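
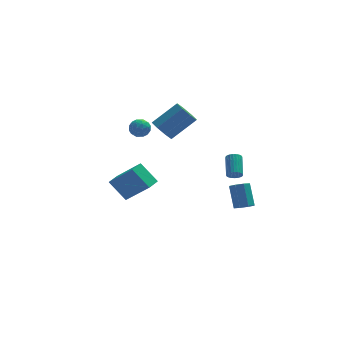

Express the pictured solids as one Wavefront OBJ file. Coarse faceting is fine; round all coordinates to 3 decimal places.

v -2.015 3.921 -0.131
v -1.313 4.021 -0.227
v -1.967 2.959 -0.773
v -1.265 3.059 -0.869
v -1.516 2.881 -0.223
v -1.546 3.476 0.173
v -1.734 3.504 -1.173
v -1.764 4.099 -0.777
v -1.14 3.763 -0.871
v -1.005 3.378 -0.284
v -2.275 3.602 -0.716
v -2.14 3.217 -0.129
v -1.668 4.055 -0.123
v -1.612 2.925 -0.877
v -1.759 2.82 -0.498
v -1.347 2.879 -0.554
v -1.805 3.735 0.113
v -1.393 3.793 0.056
v -1.511 3.124 0.058
v -1.887 3.187 -1.056
v -1.475 3.245 -1.113
v -1.933 4.101 -0.446
v -1.521 4.16 -0.502
v -1.769 3.856 -1.058
v -1.154 3.962 -0.558
v -1.126 3.397 -0.935
v -1.402 3.659 -1.114
v -1.419 4.008 -0.881
v -1.075 3.736 -0.213
v -1.046 3.171 -0.59
v -1.194 3.066 -0.211
v -1.211 3.416 0.023
v -0.973 3.585 -0.592
v -2.234 3.809 -0.41
v -2.205 3.244 -0.787
v -2.069 3.564 -1.023
v -2.086 3.914 -0.789
v -2.154 3.583 -0.065
v -2.126 3.018 -0.442
v -1.861 2.972 -0.119
v -1.878 3.321 0.114
v -2.307 3.395 -0.408
v -0.276 3.66 -0.939
v 0.32 3.557 -1.632
v 1.892 3.918 -0.335
v 1.296 4.02 0.359
v 0.105 4.224 -1.557
v 1.677 4.585 -0.26
v -0.333 4.56 -1.12
v 1.239 4.921 0.177
v -0.738 4.368 -0.576
v 0.835 4.729 0.721
v -0.872 3.762 -0.245
v 0.7 4.123 1.052
v -0.657 3.095 -0.32
v 0.915 3.456 0.977
v -0.219 2.759 -0.757
v 1.353 3.12 0.54
v 0.185 2.951 -1.301
v 1.758 3.312 -0.004
v -2.262 -4.896 -0.385
v -3.126 -4.208 0.745
v -3.485 -3.999 -1.866
v -4.348 -3.31 -0.737
v -1.692 -4.15 -0.403
v -2.555 -3.461 0.726
v -2.914 -3.252 -1.885
v -3.778 -2.564 -0.755
v 3.527 0.162 -3.091
v 3.784 0.361 -3.471
v 3.969 1.616 -2.69
v 3.713 1.418 -2.309
v 3.602 0.416 -3.515
v 3.787 1.671 -2.734
v 3.409 0.432 -3.495
v 3.594 1.687 -2.714
v 3.233 0.406 -3.413
v 3.419 1.662 -2.632
v 3.103 0.344 -3.282
v 3.288 1.599 -2.501
v 3.037 0.254 -3.122
v 3.222 1.509 -2.341
v 3.046 0.15 -2.957
v 3.231 1.406 -2.176
v 3.128 0.048 -2.813
v 3.313 1.303 -2.031
v 3.271 -0.036 -2.71
v 3.456 1.219 -1.929
v 3.453 -0.091 -2.666
v 3.638 1.164 -1.885
v 3.646 -0.107 -2.686
v 3.831 1.148 -1.905
v 3.821 -0.082 -2.768
v 4.007 1.174 -1.987
v 3.952 -0.019 -2.899
v 4.137 1.236 -2.118
v 4.018 0.071 -3.059
v 4.203 1.326 -2.278
v 4.009 0.174 -3.224
v 4.194 1.43 -2.443
v 3.927 0.277 -3.369
v 4.112 1.532 -2.587
v 3.719 -1.91 -4.532
v 4.281 -2.157 -4.289
v 4.183 -1.156 -3.045
v 3.621 -0.91 -3.288
v 4.36 -1.766 -4.598
v 4.261 -0.765 -3.354
v 4.063 -1.459 -4.868
v 3.965 -0.458 -3.624
v 3.565 -1.416 -4.942
v 3.467 -0.415 -3.697
v 3.157 -1.664 -4.775
v 3.059 -0.663 -3.531
v 3.079 -2.055 -4.466
v 2.98 -1.054 -3.222
v 3.375 -2.362 -4.196
v 3.277 -1.361 -2.952
v 3.873 -2.405 -4.123
v 3.775 -1.404 -2.878
f 1 38 17
f 38 12 41
f 17 41 6
f 38 41 17
f 1 17 13
f 17 6 18
f 13 18 2
f 17 18 13
f 1 13 22
f 13 2 23
f 22 23 8
f 13 23 22
f 1 22 34
f 22 8 37
f 34 37 11
f 22 37 34
f 1 34 38
f 34 11 42
f 38 42 12
f 34 42 38
f 2 18 29
f 18 6 32
f 29 32 10
f 18 32 29
f 6 41 19
f 41 12 40
f 19 40 5
f 41 40 19
f 12 42 39
f 42 11 35
f 39 35 3
f 42 35 39
f 11 37 36
f 37 8 24
f 36 24 7
f 37 24 36
f 8 23 28
f 23 2 25
f 28 25 9
f 23 25 28
f 4 30 16
f 30 10 31
f 16 31 5
f 30 31 16
f 4 16 14
f 16 5 15
f 14 15 3
f 16 15 14
f 4 14 21
f 14 3 20
f 21 20 7
f 14 20 21
f 4 21 26
f 21 7 27
f 26 27 9
f 21 27 26
f 4 26 30
f 26 9 33
f 30 33 10
f 26 33 30
f 5 31 19
f 31 10 32
f 19 32 6
f 31 32 19
f 3 15 39
f 15 5 40
f 39 40 12
f 15 40 39
f 7 20 36
f 20 3 35
f 36 35 11
f 20 35 36
f 9 27 28
f 27 7 24
f 28 24 8
f 27 24 28
f 10 33 29
f 33 9 25
f 29 25 2
f 33 25 29
f 44 43 47
f 44 47 45
f 45 47 48
f 45 48 46
f 47 43 49
f 47 49 48
f 48 49 50
f 48 50 46
f 49 43 51
f 49 51 50
f 50 51 52
f 50 52 46
f 51 43 53
f 51 53 52
f 52 53 54
f 52 54 46
f 53 43 55
f 53 55 54
f 54 55 56
f 54 56 46
f 55 43 57
f 55 57 56
f 56 57 58
f 56 58 46
f 57 43 59
f 57 59 58
f 58 59 60
f 58 60 46
f 59 43 44
f 59 44 60
f 60 44 45
f 60 45 46
f 62 64 61
f 65 62 61
f 61 64 63
f 63 65 61
f 62 68 64
f 66 62 65
f 66 68 62
f 64 68 63
f 67 65 63
f 63 68 67
f 67 66 65
f 68 66 67
f 70 69 73
f 70 73 71
f 71 73 74
f 71 74 72
f 73 69 75
f 73 75 74
f 74 75 76
f 74 76 72
f 75 69 77
f 75 77 76
f 76 77 78
f 76 78 72
f 77 69 79
f 77 79 78
f 78 79 80
f 78 80 72
f 79 69 81
f 79 81 80
f 80 81 82
f 80 82 72
f 81 69 83
f 81 83 82
f 82 83 84
f 82 84 72
f 83 69 85
f 83 85 84
f 84 85 86
f 84 86 72
f 85 69 87
f 85 87 86
f 86 87 88
f 86 88 72
f 87 69 89
f 87 89 88
f 88 89 90
f 88 90 72
f 89 69 91
f 89 91 90
f 90 91 92
f 90 92 72
f 91 69 93
f 91 93 92
f 92 93 94
f 92 94 72
f 93 69 95
f 93 95 94
f 94 95 96
f 94 96 72
f 95 69 97
f 95 97 96
f 96 97 98
f 96 98 72
f 97 69 99
f 97 99 98
f 98 99 100
f 98 100 72
f 99 69 101
f 99 101 100
f 100 101 102
f 100 102 72
f 101 69 70
f 101 70 102
f 102 70 71
f 102 71 72
f 104 103 107
f 104 107 105
f 105 107 108
f 105 108 106
f 107 103 109
f 107 109 108
f 108 109 110
f 108 110 106
f 109 103 111
f 109 111 110
f 110 111 112
f 110 112 106
f 111 103 113
f 111 113 112
f 112 113 114
f 112 114 106
f 113 103 115
f 113 115 114
f 114 115 116
f 114 116 106
f 115 103 117
f 115 117 116
f 116 117 118
f 116 118 106
f 117 103 119
f 117 119 118
f 118 119 120
f 118 120 106
f 119 103 104
f 119 104 120
f 120 104 105
f 120 105 106



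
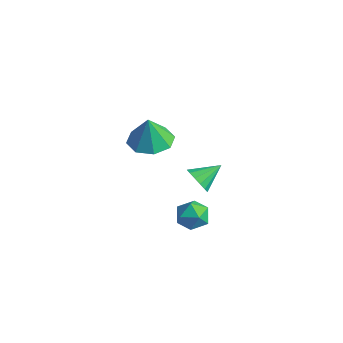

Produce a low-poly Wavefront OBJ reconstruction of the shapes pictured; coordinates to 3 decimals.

v 2.962 -1.929 3.252
v 3.182 -2.277 3.793
v 3.238 -0.891 3.808
v 3.465 -2.242 3.586
v 3.613 -2.123 3.29
v 3.586 -1.952 2.983
v 3.392 -1.775 2.749
v 3.083 -1.639 2.649
v 2.741 -1.581 2.711
v 2.459 -1.617 2.918
v 2.311 -1.736 3.215
v 2.338 -1.907 3.521
v 2.531 -2.084 3.756
v 2.841 -2.22 3.855
v -2.293 0.23 1.173
v -1.263 0.434 1.189
v -2.287 0.09 2.607
v -1.709 1.099 1.256
v -2.497 1.255 1.275
v -3.166 0.811 1.234
v -3.323 0.027 1.158
v -2.877 -0.638 1.09
v -2.089 -0.794 1.072
v -1.42 -0.35 1.113
v 2.161 -0.566 0.106
v 2.488 -0.86 -0.561
v 1.152 -1.36 -0.039
v 1.479 -1.654 -0.706
v 1.813 -1.807 0.004
v 2.437 -1.316 0.093
v 1.203 -0.904 -0.693
v 1.827 -0.413 -0.604
v 1.896 -1.069 -1.055
v 2.273 -1.627 -0.624
v 1.367 -0.593 0.024
v 1.744 -1.151 0.455
f 2 1 4
f 2 4 3
f 4 1 5
f 4 5 3
f 5 1 6
f 5 6 3
f 6 1 7
f 6 7 3
f 7 1 8
f 7 8 3
f 8 1 9
f 8 9 3
f 9 1 10
f 9 10 3
f 10 1 11
f 10 11 3
f 11 1 12
f 11 12 3
f 12 1 13
f 12 13 3
f 13 1 14
f 13 14 3
f 14 1 2
f 14 2 3
f 16 15 18
f 16 18 17
f 18 15 19
f 18 19 17
f 19 15 20
f 19 20 17
f 20 15 21
f 20 21 17
f 21 15 22
f 21 22 17
f 22 15 23
f 22 23 17
f 23 15 24
f 23 24 17
f 24 15 16
f 24 16 17
f 25 36 30
f 25 30 26
f 25 26 32
f 25 32 35
f 25 35 36
f 26 30 34
f 30 36 29
f 36 35 27
f 35 32 31
f 32 26 33
f 28 34 29
f 28 29 27
f 28 27 31
f 28 31 33
f 28 33 34
f 29 34 30
f 27 29 36
f 31 27 35
f 33 31 32
f 34 33 26



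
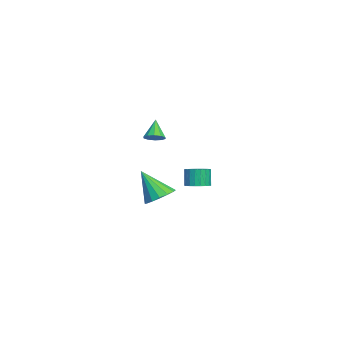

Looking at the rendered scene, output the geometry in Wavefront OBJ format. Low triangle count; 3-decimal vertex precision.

v 4.077 0.46 1.986
v 4.621 0.069 2.153
v 4.286 0.05 3.2
v 3.743 0.44 3.034
v 4.724 0.334 2.191
v 4.389 0.315 3.238
v 4.716 0.621 2.193
v 4.381 0.602 3.241
v 4.597 0.88 2.16
v 4.262 0.86 3.207
v 4.388 1.066 2.096
v 4.053 1.047 3.144
v 4.125 1.147 2.014
v 3.79 1.128 3.062
v 3.855 1.11 1.927
v 3.52 1.091 2.974
v 3.622 0.96 1.85
v 3.287 0.941 2.897
v 3.469 0.723 1.796
v 3.134 0.704 2.844
v 3.421 0.441 1.776
v 3.086 0.422 2.823
v 3.486 0.162 1.792
v 3.151 0.143 2.839
v 3.653 -0.065 1.841
v 3.319 -0.084 2.889
v 3.894 -0.202 1.916
v 3.559 -0.221 2.963
v 4.167 -0.224 2.002
v 3.832 -0.244 3.05
v 4.424 -0.129 2.086
v 4.089 -0.148 3.134
v -3.509 -2.125 2.811
v -3.077 -1.751 3.098
v -4.291 -2.095 3.949
v -3.337 -1.517 2.913
v -3.663 -1.516 2.689
v -3.93 -1.748 2.512
v -4.037 -2.123 2.449
v -3.942 -2.5 2.524
v -3.681 -2.733 2.71
v -3.355 -2.734 2.934
v -3.088 -2.503 3.111
v -2.982 -2.127 3.174
v 2.157 -1.559 0.417
v 2.862 -1.13 0.867
v 1.703 -2.601 2.123
v 2.475 -0.844 0.938
v 2.003 -0.75 0.869
v 1.572 -0.873 0.68
v 1.298 -1.179 0.419
v 1.254 -1.588 0.159
v 1.452 -1.989 -0.033
v 1.84 -2.275 -0.104
v 2.312 -2.369 -0.036
v 2.743 -2.246 0.154
v 3.017 -1.939 0.414
v 3.061 -1.531 0.675
f 2 1 5
f 2 5 3
f 3 5 6
f 3 6 4
f 5 1 7
f 5 7 6
f 6 7 8
f 6 8 4
f 7 1 9
f 7 9 8
f 8 9 10
f 8 10 4
f 9 1 11
f 9 11 10
f 10 11 12
f 10 12 4
f 11 1 13
f 11 13 12
f 12 13 14
f 12 14 4
f 13 1 15
f 13 15 14
f 14 15 16
f 14 16 4
f 15 1 17
f 15 17 16
f 16 17 18
f 16 18 4
f 17 1 19
f 17 19 18
f 18 19 20
f 18 20 4
f 19 1 21
f 19 21 20
f 20 21 22
f 20 22 4
f 21 1 23
f 21 23 22
f 22 23 24
f 22 24 4
f 23 1 25
f 23 25 24
f 24 25 26
f 24 26 4
f 25 1 27
f 25 27 26
f 26 27 28
f 26 28 4
f 27 1 29
f 27 29 28
f 28 29 30
f 28 30 4
f 29 1 31
f 29 31 30
f 30 31 32
f 30 32 4
f 31 1 2
f 31 2 32
f 32 2 3
f 32 3 4
f 34 33 36
f 34 36 35
f 36 33 37
f 36 37 35
f 37 33 38
f 37 38 35
f 38 33 39
f 38 39 35
f 39 33 40
f 39 40 35
f 40 33 41
f 40 41 35
f 41 33 42
f 41 42 35
f 42 33 43
f 42 43 35
f 43 33 44
f 43 44 35
f 44 33 34
f 44 34 35
f 46 45 48
f 46 48 47
f 48 45 49
f 48 49 47
f 49 45 50
f 49 50 47
f 50 45 51
f 50 51 47
f 51 45 52
f 51 52 47
f 52 45 53
f 52 53 47
f 53 45 54
f 53 54 47
f 54 45 55
f 54 55 47
f 55 45 56
f 55 56 47
f 56 45 57
f 56 57 47
f 57 45 58
f 57 58 47
f 58 45 46
f 58 46 47



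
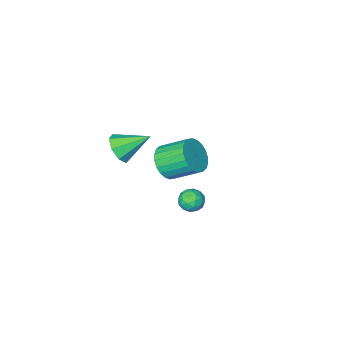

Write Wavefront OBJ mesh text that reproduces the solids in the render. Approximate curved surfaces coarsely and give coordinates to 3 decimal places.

v 1.164 3.788 0.547
v 1.641 4.211 0.411
v 1.719 3.429 1.369
v 2.196 3.852 1.233
v 1.622 4.067 1.456
v 1.279 4.29 0.948
v 2.081 3.35 0.832
v 1.738 3.573 0.324
v 2.207 3.941 0.587
v 1.924 4.384 0.972
v 1.436 3.256 0.808
v 1.153 3.699 1.193
v 1.354 4.031 0.407
v 2.006 3.609 1.373
v 1.669 3.735 1.504
v 1.949 3.984 1.424
v 1.141 4.077 0.722
v 1.422 4.326 0.642
v 1.411 4.242 1.256
v 1.938 3.314 1.138
v 2.219 3.563 1.058
v 1.411 3.656 0.356
v 1.691 3.905 0.276
v 1.949 3.398 0.524
v 1.967 4.121 0.43
v 2.293 3.91 0.913
v 2.225 3.615 0.678
v 2.024 3.746 0.379
v 1.801 4.382 0.657
v 2.127 4.17 1.14
v 1.79 4.297 1.271
v 1.588 4.428 0.972
v 2.133 4.222 0.76
v 1.233 3.47 0.64
v 1.559 3.258 1.123
v 1.772 3.212 0.808
v 1.57 3.343 0.509
v 1.067 3.73 0.867
v 1.393 3.519 1.35
v 1.336 3.894 1.401
v 1.135 4.025 1.102
v 1.227 3.418 1.02
v 0.327 -0.451 -0.173
v 0.664 -0.862 0.651
v -0.23 0.22 1.556
v -0.567 0.631 0.733
v 0.927 -0.592 0.589
v 0.034 0.49 1.494
v 1.1 -0.301 0.411
v 0.206 0.781 1.316
v 1.154 -0.032 0.144
v 0.261 1.05 1.049
v 1.083 0.172 -0.171
v 0.189 1.254 0.734
v 0.897 0.282 -0.486
v 0.003 1.364 0.419
v 0.623 0.28 -0.754
v -0.27 1.362 0.151
v 0.305 0.167 -0.933
v -0.589 1.249 -0.028
v -0.01 -0.04 -0.996
v -0.904 1.042 -0.091
v -0.274 -0.31 -0.934
v -1.167 0.772 -0.029
v -0.446 -0.601 -0.756
v -1.34 0.481 0.149
v -0.501 -0.87 -0.489
v -1.394 0.212 0.416
v -0.429 -1.074 -0.174
v -1.323 0.008 0.731
v -0.243 -1.184 0.141
v -1.137 -0.102 1.046
v 0.03 -1.182 0.409
v -0.863 -0.1 1.314
v 0.349 -1.069 0.588
v -0.545 0.013 1.493
v 1.656 -2.572 -0.085
v 2.075 -2.808 0.664
v 0.424 -1.748 0.865
v 2.29 -2.208 0.424
v 2.134 -1.821 -0.115
v 1.698 -1.874 -0.635
v 1.238 -2.335 -0.833
v 1.022 -2.935 -0.593
v 1.179 -3.322 -0.054
v 1.615 -3.269 0.466
f 1 38 17
f 38 12 41
f 17 41 6
f 38 41 17
f 1 17 13
f 17 6 18
f 13 18 2
f 17 18 13
f 1 13 22
f 13 2 23
f 22 23 8
f 13 23 22
f 1 22 34
f 22 8 37
f 34 37 11
f 22 37 34
f 1 34 38
f 34 11 42
f 38 42 12
f 34 42 38
f 2 18 29
f 18 6 32
f 29 32 10
f 18 32 29
f 6 41 19
f 41 12 40
f 19 40 5
f 41 40 19
f 12 42 39
f 42 11 35
f 39 35 3
f 42 35 39
f 11 37 36
f 37 8 24
f 36 24 7
f 37 24 36
f 8 23 28
f 23 2 25
f 28 25 9
f 23 25 28
f 4 30 16
f 30 10 31
f 16 31 5
f 30 31 16
f 4 16 14
f 16 5 15
f 14 15 3
f 16 15 14
f 4 14 21
f 14 3 20
f 21 20 7
f 14 20 21
f 4 21 26
f 21 7 27
f 26 27 9
f 21 27 26
f 4 26 30
f 26 9 33
f 30 33 10
f 26 33 30
f 5 31 19
f 31 10 32
f 19 32 6
f 31 32 19
f 3 15 39
f 15 5 40
f 39 40 12
f 15 40 39
f 7 20 36
f 20 3 35
f 36 35 11
f 20 35 36
f 9 27 28
f 27 7 24
f 28 24 8
f 27 24 28
f 10 33 29
f 33 9 25
f 29 25 2
f 33 25 29
f 44 43 47
f 44 47 45
f 45 47 48
f 45 48 46
f 47 43 49
f 47 49 48
f 48 49 50
f 48 50 46
f 49 43 51
f 49 51 50
f 50 51 52
f 50 52 46
f 51 43 53
f 51 53 52
f 52 53 54
f 52 54 46
f 53 43 55
f 53 55 54
f 54 55 56
f 54 56 46
f 55 43 57
f 55 57 56
f 56 57 58
f 56 58 46
f 57 43 59
f 57 59 58
f 58 59 60
f 58 60 46
f 59 43 61
f 59 61 60
f 60 61 62
f 60 62 46
f 61 43 63
f 61 63 62
f 62 63 64
f 62 64 46
f 63 43 65
f 63 65 64
f 64 65 66
f 64 66 46
f 65 43 67
f 65 67 66
f 66 67 68
f 66 68 46
f 67 43 69
f 67 69 68
f 68 69 70
f 68 70 46
f 69 43 71
f 69 71 70
f 70 71 72
f 70 72 46
f 71 43 73
f 71 73 72
f 72 73 74
f 72 74 46
f 73 43 75
f 73 75 74
f 74 75 76
f 74 76 46
f 75 43 44
f 75 44 76
f 76 44 45
f 76 45 46
f 78 77 80
f 78 80 79
f 80 77 81
f 80 81 79
f 81 77 82
f 81 82 79
f 82 77 83
f 82 83 79
f 83 77 84
f 83 84 79
f 84 77 85
f 84 85 79
f 85 77 86
f 85 86 79
f 86 77 78
f 86 78 79



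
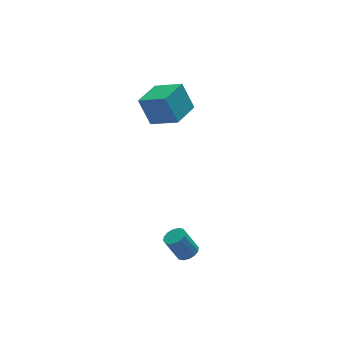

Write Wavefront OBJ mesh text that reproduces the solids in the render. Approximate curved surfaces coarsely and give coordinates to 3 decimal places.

v 2.478 -3.173 -4.522
v 2.94 -2.632 -4.416
v 2.245 -2.325 -2.952
v 1.782 -2.867 -3.058
v 2.648 -2.477 -4.587
v 1.952 -2.17 -3.123
v 2.31 -2.508 -4.741
v 1.614 -2.202 -3.277
v 2.017 -2.718 -4.836
v 1.321 -2.411 -3.372
v 1.847 -3.05 -4.847
v 1.152 -2.743 -3.383
v 1.847 -3.415 -4.771
v 1.151 -3.108 -3.307
v 2.015 -3.715 -4.628
v 1.32 -3.408 -3.164
v 2.308 -3.87 -4.457
v 1.612 -3.563 -2.993
v 2.646 -3.838 -4.303
v 1.95 -3.532 -2.839
v 2.939 -3.629 -4.208
v 2.243 -3.322 -2.744
v 3.108 -3.297 -4.197
v 2.413 -2.99 -2.733
v 3.109 -2.932 -4.273
v 2.413 -2.625 -2.809
v 3.688 1.516 3.114
v 3.188 2.204 4.869
v 2.498 2.881 2.24
v 1.999 3.569 3.995
v 5.201 2.791 3.045
v 4.702 3.479 4.8
v 4.012 4.156 2.171
v 3.512 4.844 3.926
f 2 1 5
f 2 5 3
f 3 5 6
f 3 6 4
f 5 1 7
f 5 7 6
f 6 7 8
f 6 8 4
f 7 1 9
f 7 9 8
f 8 9 10
f 8 10 4
f 9 1 11
f 9 11 10
f 10 11 12
f 10 12 4
f 11 1 13
f 11 13 12
f 12 13 14
f 12 14 4
f 13 1 15
f 13 15 14
f 14 15 16
f 14 16 4
f 15 1 17
f 15 17 16
f 16 17 18
f 16 18 4
f 17 1 19
f 17 19 18
f 18 19 20
f 18 20 4
f 19 1 21
f 19 21 20
f 20 21 22
f 20 22 4
f 21 1 23
f 21 23 22
f 22 23 24
f 22 24 4
f 23 1 25
f 23 25 24
f 24 25 26
f 24 26 4
f 25 1 2
f 25 2 26
f 26 2 3
f 26 3 4
f 28 30 27
f 31 28 27
f 27 30 29
f 29 31 27
f 28 34 30
f 32 28 31
f 32 34 28
f 30 34 29
f 33 31 29
f 29 34 33
f 33 32 31
f 34 32 33



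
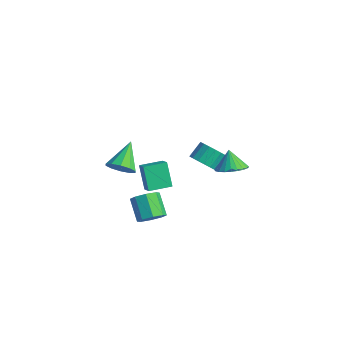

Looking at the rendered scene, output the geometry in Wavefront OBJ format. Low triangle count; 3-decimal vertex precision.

v 1.741 2.777 -1.449
v 2.584 3.348 -1.12
v 1.099 3.003 -0.191
v 2.348 3.645 -1.294
v 2.019 3.81 -1.492
v 1.648 3.817 -1.683
v 1.291 3.667 -1.838
v 1.002 3.381 -1.934
v 0.826 3.003 -1.956
v 0.79 2.59 -1.901
v 0.898 2.207 -1.777
v 1.134 1.91 -1.603
v 1.463 1.745 -1.406
v 1.834 1.737 -1.215
v 2.191 1.888 -1.06
v 2.48 2.174 -0.964
v 2.656 2.552 -0.942
v 2.693 2.965 -0.997
v -3.377 -0.656 -2.992
v -2.564 -0.881 -2.475
v -2.967 0.849 -2.982
v -2.153 0.624 -2.465
v -2.427 -0.904 -4.595
v -1.613 -1.129 -4.078
v -2.016 0.601 -4.585
v -1.203 0.376 -4.068
v 2.906 -3.966 -2.077
v 3.439 -4.241 -1.392
v 2.208 -3.908 -0.299
v 1.674 -3.634 -0.983
v 3.505 -3.56 -1.525
v 2.273 -3.228 -0.432
v 3.22 -3.117 -1.981
v 1.988 -2.785 -0.888
v 2.75 -3.172 -2.493
v 1.519 -2.84 -1.4
v 2.372 -3.692 -2.761
v 1.141 -3.359 -1.668
v 2.307 -4.372 -2.628
v 1.075 -4.04 -1.535
v 2.592 -4.815 -2.172
v 1.36 -4.483 -1.079
v 3.061 -4.76 -1.66
v 1.83 -4.428 -0.567
v 0.651 -4.652 1.37
v 1.161 -4.973 2.13
v -0.291 -3.268 2.59
v 1.473 -4.532 1.87
v 1.471 -4.136 1.419
v 1.155 -3.938 0.95
v 0.647 -4.011 0.641
v 0.14 -4.33 0.611
v -0.172 -4.771 0.871
v -0.17 -5.167 1.321
v 0.146 -5.365 1.79
v 0.654 -5.292 2.099
v -2.067 3.29 -3.757
v -1.718 2.723 -3.037
v -1.884 3.703 -2.184
v -2.233 4.27 -2.903
v -1.336 2.936 -3.208
v -1.503 3.916 -2.354
v -1.122 3.23 -3.504
v -1.288 4.21 -2.65
v -1.124 3.538 -3.858
v -1.29 4.518 -3.004
v -1.342 3.789 -4.188
v -1.509 4.769 -3.335
v -1.726 3.926 -4.42
v -1.893 4.906 -3.567
v -2.189 3.917 -4.5
v -2.355 4.897 -3.647
v -2.623 3.764 -4.41
v -2.789 4.744 -3.556
v -2.93 3.503 -4.17
v -3.096 4.483 -3.316
v -3.039 3.193 -3.835
v -3.205 4.173 -2.982
v -2.925 2.905 -3.482
v -3.092 3.885 -2.629
v -2.615 2.706 -3.192
v -2.782 3.686 -2.339
v -2.179 2.64 -3.032
v -2.346 3.62 -2.179
f 2 1 4
f 2 4 3
f 4 1 5
f 4 5 3
f 5 1 6
f 5 6 3
f 6 1 7
f 6 7 3
f 7 1 8
f 7 8 3
f 8 1 9
f 8 9 3
f 9 1 10
f 9 10 3
f 10 1 11
f 10 11 3
f 11 1 12
f 11 12 3
f 12 1 13
f 12 13 3
f 13 1 14
f 13 14 3
f 14 1 15
f 14 15 3
f 15 1 16
f 15 16 3
f 16 1 17
f 16 17 3
f 17 1 18
f 17 18 3
f 18 1 2
f 18 2 3
f 20 22 19
f 23 20 19
f 19 22 21
f 21 23 19
f 20 26 22
f 24 20 23
f 24 26 20
f 22 26 21
f 25 23 21
f 21 26 25
f 25 24 23
f 26 24 25
f 28 27 31
f 28 31 29
f 29 31 32
f 29 32 30
f 31 27 33
f 31 33 32
f 32 33 34
f 32 34 30
f 33 27 35
f 33 35 34
f 34 35 36
f 34 36 30
f 35 27 37
f 35 37 36
f 36 37 38
f 36 38 30
f 37 27 39
f 37 39 38
f 38 39 40
f 38 40 30
f 39 27 41
f 39 41 40
f 40 41 42
f 40 42 30
f 41 27 43
f 41 43 42
f 42 43 44
f 42 44 30
f 43 27 28
f 43 28 44
f 44 28 29
f 44 29 30
f 46 45 48
f 46 48 47
f 48 45 49
f 48 49 47
f 49 45 50
f 49 50 47
f 50 45 51
f 50 51 47
f 51 45 52
f 51 52 47
f 52 45 53
f 52 53 47
f 53 45 54
f 53 54 47
f 54 45 55
f 54 55 47
f 55 45 56
f 55 56 47
f 56 45 46
f 56 46 47
f 58 57 61
f 58 61 59
f 59 61 62
f 59 62 60
f 61 57 63
f 61 63 62
f 62 63 64
f 62 64 60
f 63 57 65
f 63 65 64
f 64 65 66
f 64 66 60
f 65 57 67
f 65 67 66
f 66 67 68
f 66 68 60
f 67 57 69
f 67 69 68
f 68 69 70
f 68 70 60
f 69 57 71
f 69 71 70
f 70 71 72
f 70 72 60
f 71 57 73
f 71 73 72
f 72 73 74
f 72 74 60
f 73 57 75
f 73 75 74
f 74 75 76
f 74 76 60
f 75 57 77
f 75 77 76
f 76 77 78
f 76 78 60
f 77 57 79
f 77 79 78
f 78 79 80
f 78 80 60
f 79 57 81
f 79 81 80
f 80 81 82
f 80 82 60
f 81 57 83
f 81 83 82
f 82 83 84
f 82 84 60
f 83 57 58
f 83 58 84
f 84 58 59
f 84 59 60



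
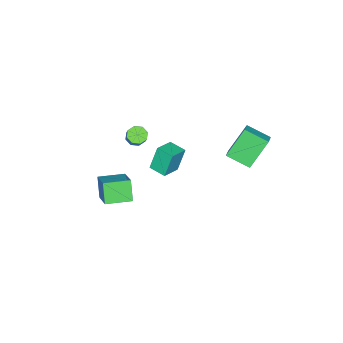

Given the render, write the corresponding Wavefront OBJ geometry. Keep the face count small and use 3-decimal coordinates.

v -1.758 -3.27 -0.524
v -1.276 -3.687 -0.589
v -0.761 -3.226 0.279
v -1.242 -2.81 0.344
v -1.206 -3.277 -0.848
v -0.69 -2.816 0.02
v -1.459 -2.863 -0.917
v -0.943 -2.403 -0.049
v -1.887 -2.688 -0.756
v -1.371 -2.227 0.112
v -2.239 -2.854 -0.459
v -1.724 -2.393 0.409
v -2.31 -3.264 -0.2
v -1.794 -2.803 0.668
v -2.057 -3.677 -0.131
v -1.541 -3.217 0.737
v -1.629 -3.853 -0.292
v -1.113 -3.392 0.576
v -4.07 4.564 1.703
v -3.792 3.12 2.309
v -3.167 4.954 2.218
v -2.889 3.51 2.824
v -2.871 4.07 -0.024
v -2.593 2.626 0.582
v -1.968 4.46 0.491
v -1.69 3.016 1.097
v 0.759 0.293 1.126
v 0.272 0.503 2.647
v 0.854 1.363 1.009
v 0.367 1.572 2.53
v 1.993 0.228 1.53
v 1.506 0.437 3.051
v 2.088 1.297 1.413
v 1.601 1.507 2.934
v 0.1 -4.82 -3.758
v 1.277 -3.583 -2.698
v -1.084 -3.643 -3.817
v 0.094 -2.406 -2.757
v 0.686 -4.294 -5.023
v 1.864 -3.057 -3.963
v -0.497 -3.117 -5.082
v 0.68 -1.88 -4.022
f 2 1 5
f 2 5 3
f 3 5 6
f 3 6 4
f 5 1 7
f 5 7 6
f 6 7 8
f 6 8 4
f 7 1 9
f 7 9 8
f 8 9 10
f 8 10 4
f 9 1 11
f 9 11 10
f 10 11 12
f 10 12 4
f 11 1 13
f 11 13 12
f 12 13 14
f 12 14 4
f 13 1 15
f 13 15 14
f 14 15 16
f 14 16 4
f 15 1 17
f 15 17 16
f 16 17 18
f 16 18 4
f 17 1 2
f 17 2 18
f 18 2 3
f 18 3 4
f 20 22 19
f 23 20 19
f 19 22 21
f 21 23 19
f 20 26 22
f 24 20 23
f 24 26 20
f 22 26 21
f 25 23 21
f 21 26 25
f 25 24 23
f 26 24 25
f 28 30 27
f 31 28 27
f 27 30 29
f 29 31 27
f 28 34 30
f 32 28 31
f 32 34 28
f 30 34 29
f 33 31 29
f 29 34 33
f 33 32 31
f 34 32 33
f 36 38 35
f 39 36 35
f 35 38 37
f 37 39 35
f 36 42 38
f 40 36 39
f 40 42 36
f 38 42 37
f 41 39 37
f 37 42 41
f 41 40 39
f 42 40 41



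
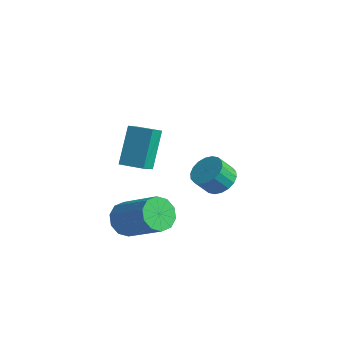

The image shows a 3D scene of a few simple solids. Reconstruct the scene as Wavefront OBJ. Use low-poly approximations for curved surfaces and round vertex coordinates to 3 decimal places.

v -2.933 -3.047 -3.796
v -2.487 -2.838 -4.476
v -0.741 -2.683 -3.284
v -1.187 -2.893 -2.604
v -2.671 -2.401 -4.264
v -0.925 -2.246 -3.072
v -2.954 -2.211 -3.873
v -1.208 -2.056 -2.681
v -3.23 -2.341 -3.453
v -1.484 -2.186 -2.261
v -3.392 -2.74 -3.163
v -1.646 -2.585 -1.971
v -3.379 -3.257 -3.116
v -1.633 -3.102 -1.924
v -3.195 -3.694 -3.328
v -1.449 -3.539 -2.136
v -2.912 -3.884 -3.719
v -1.166 -3.729 -2.527
v -2.636 -3.754 -4.139
v -0.89 -3.599 -2.947
v -2.474 -3.355 -4.429
v -0.728 -3.2 -3.237
v -2.206 -3.551 0.077
v -2.015 -4.224 0.541
v -2.664 -2.622 1.61
v -2.472 -3.295 2.074
v -1.208 -3.205 0.166
v -1.016 -3.878 0.63
v -1.665 -2.276 1.699
v -1.474 -2.949 2.163
v -1.98 1.305 -3.139
v -1.601 1.812 -2.649
v -1.842 1.223 -1.852
v -2.22 0.715 -2.341
v -1.933 1.94 -2.655
v -2.174 1.351 -1.858
v -2.275 1.942 -2.756
v -2.515 1.353 -1.959
v -2.558 1.818 -2.933
v -2.798 1.229 -2.136
v -2.726 1.592 -3.151
v -2.967 1.003 -2.354
v -2.747 1.31 -3.366
v -2.987 0.72 -2.569
v -2.615 1.026 -3.536
v -2.856 0.437 -2.739
v -2.358 0.797 -3.628
v -2.599 0.208 -2.831
v -2.026 0.669 -3.622
v -2.267 0.08 -2.825
v -1.685 0.667 -3.521
v -1.925 0.078 -2.724
v -1.402 0.791 -3.344
v -1.642 0.202 -2.547
v -1.233 1.017 -3.126
v -1.474 0.428 -2.329
v -1.213 1.3 -2.911
v -1.453 0.71 -2.114
v -1.344 1.583 -2.741
v -1.585 0.994 -1.944
f 2 1 5
f 2 5 3
f 3 5 6
f 3 6 4
f 5 1 7
f 5 7 6
f 6 7 8
f 6 8 4
f 7 1 9
f 7 9 8
f 8 9 10
f 8 10 4
f 9 1 11
f 9 11 10
f 10 11 12
f 10 12 4
f 11 1 13
f 11 13 12
f 12 13 14
f 12 14 4
f 13 1 15
f 13 15 14
f 14 15 16
f 14 16 4
f 15 1 17
f 15 17 16
f 16 17 18
f 16 18 4
f 17 1 19
f 17 19 18
f 18 19 20
f 18 20 4
f 19 1 21
f 19 21 20
f 20 21 22
f 20 22 4
f 21 1 2
f 21 2 22
f 22 2 3
f 22 3 4
f 24 26 23
f 27 24 23
f 23 26 25
f 25 27 23
f 24 30 26
f 28 24 27
f 28 30 24
f 26 30 25
f 29 27 25
f 25 30 29
f 29 28 27
f 30 28 29
f 32 31 35
f 32 35 33
f 33 35 36
f 33 36 34
f 35 31 37
f 35 37 36
f 36 37 38
f 36 38 34
f 37 31 39
f 37 39 38
f 38 39 40
f 38 40 34
f 39 31 41
f 39 41 40
f 40 41 42
f 40 42 34
f 41 31 43
f 41 43 42
f 42 43 44
f 42 44 34
f 43 31 45
f 43 45 44
f 44 45 46
f 44 46 34
f 45 31 47
f 45 47 46
f 46 47 48
f 46 48 34
f 47 31 49
f 47 49 48
f 48 49 50
f 48 50 34
f 49 31 51
f 49 51 50
f 50 51 52
f 50 52 34
f 51 31 53
f 51 53 52
f 52 53 54
f 52 54 34
f 53 31 55
f 53 55 54
f 54 55 56
f 54 56 34
f 55 31 57
f 55 57 56
f 56 57 58
f 56 58 34
f 57 31 59
f 57 59 58
f 58 59 60
f 58 60 34
f 59 31 32
f 59 32 60
f 60 32 33
f 60 33 34



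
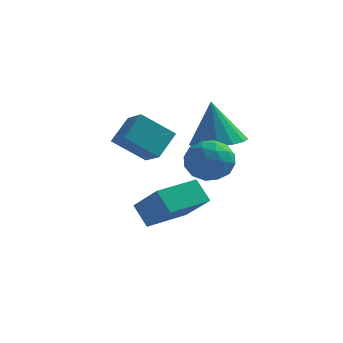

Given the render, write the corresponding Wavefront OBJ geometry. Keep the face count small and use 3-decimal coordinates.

v 0.484 2.395 1.768
v -0.5 1.939 2.637
v 0.773 3.212 2.523
v -0.211 2.756 3.393
v 1.111 1.804 2.167
v 0.127 1.348 3.037
v 1.4 2.621 2.923
v 0.416 2.165 3.792
v 2.744 2.727 2.67
v 3.391 3.378 2.733
v 2.456 2.853 4.31
v 2.987 3.614 2.644
v 2.518 3.612 2.562
v 2.109 3.374 2.509
v 1.871 2.962 2.499
v 1.866 2.487 2.535
v 2.096 2.076 2.606
v 2.5 1.84 2.695
v 2.969 1.842 2.777
v 3.378 2.08 2.831
v 3.617 2.492 2.841
v 3.621 2.967 2.805
v 0.174 2.092 -0.112
v 1.174 1.337 0.899
v 1.052 3.412 0.004
v 2.052 2.658 1.016
v 0.708 1.802 -0.856
v 1.708 1.048 0.156
v 1.586 3.123 -0.739
v 2.586 2.368 0.272
v 3.034 1.986 2.448
v 3.615 1.419 2.667
v 2.165 0.981 2.153
v 2.746 0.414 2.372
v 2.391 0.901 2.959
v 2.929 1.522 3.141
v 2.851 0.878 1.679
v 3.389 1.499 1.861
v 3.502 0.734 2.191
v 3.218 0.748 2.983
v 2.562 1.652 1.837
v 2.278 1.666 2.629
v 3.401 1.791 2.583
v 2.379 0.609 2.237
v 2.171 0.895 2.582
v 2.512 0.562 2.711
v 2.997 1.851 2.862
v 3.339 1.518 2.991
v 2.62 1.213 3.163
v 2.441 0.882 1.829
v 2.783 0.549 1.958
v 3.268 1.838 2.109
v 3.609 1.505 2.238
v 3.16 1.187 1.657
v 3.676 1.055 2.432
v 3.165 0.464 2.259
v 3.227 0.737 1.851
v 3.543 1.102 1.958
v 3.509 1.063 2.897
v 2.998 0.472 2.724
v 2.79 0.758 3.07
v 3.106 1.123 3.177
v 3.443 0.661 2.618
v 2.782 1.928 2.096
v 2.271 1.337 1.923
v 2.674 1.277 1.643
v 2.99 1.642 1.75
v 2.615 1.936 2.561
v 2.104 1.345 2.388
v 2.237 1.298 2.862
v 2.553 1.663 2.969
v 2.337 1.739 2.202
f 2 4 1
f 5 2 1
f 1 4 3
f 3 5 1
f 2 8 4
f 6 2 5
f 6 8 2
f 4 8 3
f 7 5 3
f 3 8 7
f 7 6 5
f 8 6 7
f 10 9 12
f 10 12 11
f 12 9 13
f 12 13 11
f 13 9 14
f 13 14 11
f 14 9 15
f 14 15 11
f 15 9 16
f 15 16 11
f 16 9 17
f 16 17 11
f 17 9 18
f 17 18 11
f 18 9 19
f 18 19 11
f 19 9 20
f 19 20 11
f 20 9 21
f 20 21 11
f 21 9 22
f 21 22 11
f 22 9 10
f 22 10 11
f 24 26 23
f 27 24 23
f 23 26 25
f 25 27 23
f 24 30 26
f 28 24 27
f 28 30 24
f 26 30 25
f 29 27 25
f 25 30 29
f 29 28 27
f 30 28 29
f 31 68 47
f 68 42 71
f 47 71 36
f 68 71 47
f 31 47 43
f 47 36 48
f 43 48 32
f 47 48 43
f 31 43 52
f 43 32 53
f 52 53 38
f 43 53 52
f 31 52 64
f 52 38 67
f 64 67 41
f 52 67 64
f 31 64 68
f 64 41 72
f 68 72 42
f 64 72 68
f 32 48 59
f 48 36 62
f 59 62 40
f 48 62 59
f 36 71 49
f 71 42 70
f 49 70 35
f 71 70 49
f 42 72 69
f 72 41 65
f 69 65 33
f 72 65 69
f 41 67 66
f 67 38 54
f 66 54 37
f 67 54 66
f 38 53 58
f 53 32 55
f 58 55 39
f 53 55 58
f 34 60 46
f 60 40 61
f 46 61 35
f 60 61 46
f 34 46 44
f 46 35 45
f 44 45 33
f 46 45 44
f 34 44 51
f 44 33 50
f 51 50 37
f 44 50 51
f 34 51 56
f 51 37 57
f 56 57 39
f 51 57 56
f 34 56 60
f 56 39 63
f 60 63 40
f 56 63 60
f 35 61 49
f 61 40 62
f 49 62 36
f 61 62 49
f 33 45 69
f 45 35 70
f 69 70 42
f 45 70 69
f 37 50 66
f 50 33 65
f 66 65 41
f 50 65 66
f 39 57 58
f 57 37 54
f 58 54 38
f 57 54 58
f 40 63 59
f 63 39 55
f 59 55 32
f 63 55 59



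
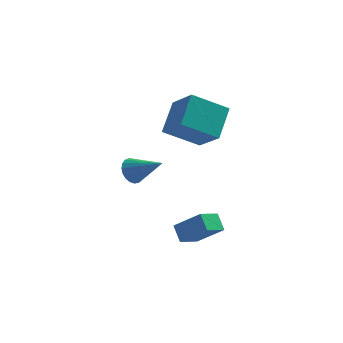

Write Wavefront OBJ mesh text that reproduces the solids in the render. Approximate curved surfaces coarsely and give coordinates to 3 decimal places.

v 1.446 -3.191 -2.255
v 1.164 -2.511 -1.687
v 0.284 -2.784 -3.322
v 0.002 -2.103 -2.755
v 2.198 -2.437 -2.785
v 1.916 -1.756 -2.218
v 1.036 -2.029 -3.853
v 0.754 -1.349 -3.285
v -1.782 -0.851 -0.037
v -1.381 -0.9 -0.608
v -0.478 -1.549 0.937
v -1.313 -0.635 -0.509
v -1.326 -0.407 -0.329
v -1.418 -0.256 -0.097
v -1.573 -0.208 0.145
v -1.764 -0.271 0.355
v -1.958 -0.435 0.498
v -2.121 -0.67 0.548
v -2.226 -0.937 0.497
v -2.254 -1.189 0.354
v -2.201 -1.383 0.144
v -2.074 -1.484 -0.098
v -1.898 -1.477 -0.329
v -1.701 -1.361 -0.51
v -1.518 -1.157 -0.609
v 0.319 -0.121 2.494
v 0.797 1.293 3.517
v -0.514 1.062 1.247
v -0.036 2.477 2.27
v 1.996 0.023 1.51
v 2.474 1.438 2.533
v 1.163 1.207 0.263
v 1.641 2.621 1.286
f 2 4 1
f 5 2 1
f 1 4 3
f 3 5 1
f 2 8 4
f 6 2 5
f 6 8 2
f 4 8 3
f 7 5 3
f 3 8 7
f 7 6 5
f 8 6 7
f 10 9 12
f 10 12 11
f 12 9 13
f 12 13 11
f 13 9 14
f 13 14 11
f 14 9 15
f 14 15 11
f 15 9 16
f 15 16 11
f 16 9 17
f 16 17 11
f 17 9 18
f 17 18 11
f 18 9 19
f 18 19 11
f 19 9 20
f 19 20 11
f 20 9 21
f 20 21 11
f 21 9 22
f 21 22 11
f 22 9 23
f 22 23 11
f 23 9 24
f 23 24 11
f 24 9 25
f 24 25 11
f 25 9 10
f 25 10 11
f 27 29 26
f 30 27 26
f 26 29 28
f 28 30 26
f 27 33 29
f 31 27 30
f 31 33 27
f 29 33 28
f 32 30 28
f 28 33 32
f 32 31 30
f 33 31 32



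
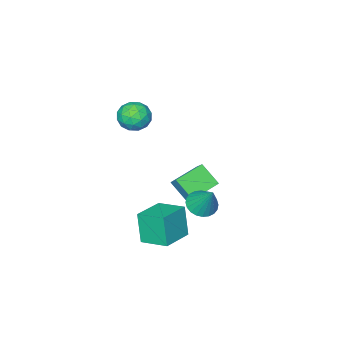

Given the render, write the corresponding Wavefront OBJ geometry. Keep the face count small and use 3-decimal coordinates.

v -0.874 2.173 -3.374
v 0.111 2.269 -3.572
v -0.626 3.367 -1.566
v -0.036 2.583 -3.76
v -0.31 2.835 -3.888
v -0.671 2.986 -3.938
v -1.062 3.013 -3.902
v -1.425 2.913 -3.786
v -1.704 2.699 -3.607
v -1.857 2.406 -3.392
v -1.86 2.078 -3.175
v -1.713 1.763 -2.988
v -1.438 1.512 -2.86
v -1.077 1.361 -2.809
v -0.686 1.334 -2.845
v -0.323 1.434 -2.961
v -0.044 1.647 -3.141
v 0.109 1.941 -3.355
v 2.018 -0.939 4.627
v 2.484 -1.408 3.743
v 0.476 -0.792 3.737
v 0.942 -1.261 2.853
v 0.756 -1.86 3.762
v 1.709 -1.951 4.311
v 1.251 -0.249 3.169
v 2.204 -0.34 3.718
v 2.01 -0.982 2.841
v 1.703 -1.977 3.208
v 1.257 -0.223 4.272
v 0.95 -1.218 4.639
v 2.386 -1.186 4.263
v 0.574 -1.014 3.217
v 0.464 -1.366 3.751
v 0.738 -1.641 3.231
v 1.931 -1.505 4.597
v 2.204 -1.781 4.078
v 1.189 -2.047 4.089
v 0.756 -0.419 3.402
v 1.029 -0.695 2.883
v 2.222 -0.559 4.249
v 2.496 -0.834 3.729
v 1.771 -0.153 3.391
v 2.382 -1.212 3.213
v 1.475 -1.125 2.69
v 1.657 -0.53 2.876
v 2.217 -0.584 3.199
v 2.201 -1.797 3.429
v 1.295 -1.71 2.906
v 1.186 -2.062 3.44
v 1.746 -2.116 3.763
v 1.923 -1.546 2.899
v 1.665 -0.49 4.574
v 0.759 -0.403 4.051
v 1.214 -0.084 3.717
v 1.774 -0.138 4.04
v 1.485 -1.075 4.79
v 0.578 -0.988 4.267
v 0.743 -1.616 4.281
v 1.303 -1.67 4.604
v 1.037 -0.654 4.581
v 2.306 2.23 -4.078
v 2.086 1.681 -2.073
v 1.837 3.948 -3.659
v 1.617 3.4 -1.655
v 4.343 2.7 -3.725
v 4.123 2.152 -1.721
v 3.874 4.419 -3.307
v 3.654 3.87 -1.302
v -3.829 -0.013 -4.5
v -3.614 -1.273 -3.319
v -3.643 0.675 -3.798
v -3.428 -0.585 -2.618
v -1.772 -0.095 -4.962
v -1.557 -1.355 -3.782
v -1.586 0.593 -4.261
v -1.371 -0.667 -3.08
f 2 1 4
f 2 4 3
f 4 1 5
f 4 5 3
f 5 1 6
f 5 6 3
f 6 1 7
f 6 7 3
f 7 1 8
f 7 8 3
f 8 1 9
f 8 9 3
f 9 1 10
f 9 10 3
f 10 1 11
f 10 11 3
f 11 1 12
f 11 12 3
f 12 1 13
f 12 13 3
f 13 1 14
f 13 14 3
f 14 1 15
f 14 15 3
f 15 1 16
f 15 16 3
f 16 1 17
f 16 17 3
f 17 1 18
f 17 18 3
f 18 1 2
f 18 2 3
f 19 56 35
f 56 30 59
f 35 59 24
f 56 59 35
f 19 35 31
f 35 24 36
f 31 36 20
f 35 36 31
f 19 31 40
f 31 20 41
f 40 41 26
f 31 41 40
f 19 40 52
f 40 26 55
f 52 55 29
f 40 55 52
f 19 52 56
f 52 29 60
f 56 60 30
f 52 60 56
f 20 36 47
f 36 24 50
f 47 50 28
f 36 50 47
f 24 59 37
f 59 30 58
f 37 58 23
f 59 58 37
f 30 60 57
f 60 29 53
f 57 53 21
f 60 53 57
f 29 55 54
f 55 26 42
f 54 42 25
f 55 42 54
f 26 41 46
f 41 20 43
f 46 43 27
f 41 43 46
f 22 48 34
f 48 28 49
f 34 49 23
f 48 49 34
f 22 34 32
f 34 23 33
f 32 33 21
f 34 33 32
f 22 32 39
f 32 21 38
f 39 38 25
f 32 38 39
f 22 39 44
f 39 25 45
f 44 45 27
f 39 45 44
f 22 44 48
f 44 27 51
f 48 51 28
f 44 51 48
f 23 49 37
f 49 28 50
f 37 50 24
f 49 50 37
f 21 33 57
f 33 23 58
f 57 58 30
f 33 58 57
f 25 38 54
f 38 21 53
f 54 53 29
f 38 53 54
f 27 45 46
f 45 25 42
f 46 42 26
f 45 42 46
f 28 51 47
f 51 27 43
f 47 43 20
f 51 43 47
f 62 64 61
f 65 62 61
f 61 64 63
f 63 65 61
f 62 68 64
f 66 62 65
f 66 68 62
f 64 68 63
f 67 65 63
f 63 68 67
f 67 66 65
f 68 66 67
f 70 72 69
f 73 70 69
f 69 72 71
f 71 73 69
f 70 76 72
f 74 70 73
f 74 76 70
f 72 76 71
f 75 73 71
f 71 76 75
f 75 74 73
f 76 74 75



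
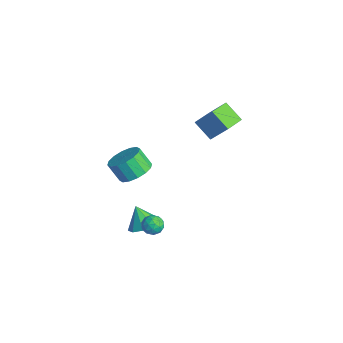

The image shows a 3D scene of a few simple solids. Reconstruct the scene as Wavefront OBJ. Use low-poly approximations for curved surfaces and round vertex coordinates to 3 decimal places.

v 0.126 -2.713 -0.687
v 0.986 -2.457 -0.122
v 0.414 -2.952 0.972
v -0.446 -3.207 0.407
v 0.66 -2.016 -0.093
v 0.088 -2.511 1.001
v 0.192 -1.762 -0.223
v -0.38 -2.256 0.871
v -0.294 -1.763 -0.477
v -0.866 -2.257 0.617
v -0.668 -2.018 -0.788
v -1.24 -2.512 0.306
v -0.829 -2.459 -1.071
v -1.401 -2.953 0.023
v -0.734 -2.968 -1.252
v -1.306 -3.463 -0.158
v -0.408 -3.409 -1.281
v -0.98 -3.904 -0.187
v 0.06 -3.664 -1.151
v -0.512 -4.158 -0.057
v 0.546 -3.663 -0.897
v -0.026 -4.157 0.197
v 0.92 -3.408 -0.586
v 0.348 -3.902 0.508
v 1.081 -2.967 -0.303
v 0.509 -3.461 0.791
v 1.209 -2.653 -4.601
v 2.04 -3.076 -4.214
v 0.511 -2.907 -3.379
v 2.034 -2.399 -4.077
v 1.642 -1.841 -4.184
v 1.047 -1.662 -4.487
v 0.528 -1.947 -4.843
v 0.328 -2.562 -5.086
v 0.54 -3.22 -5.101
v 1.065 -3.612 -4.883
v 1.658 -3.555 -4.533
v 0.625 0.649 3.006
v 1.402 1.347 4.297
v -0.144 1.84 2.825
v 0.632 2.538 4.115
v 1.628 1.162 2.125
v 2.404 1.86 3.415
v 0.858 2.353 1.943
v 1.635 3.051 3.234
v 2.404 -2.112 -3.173
v 2.9 -2.255 -3.636
v 1.82 -3.005 -3.524
v 2.316 -3.148 -3.987
v 2.441 -3.226 -3.309
v 2.802 -2.675 -3.092
v 1.918 -2.585 -4.068
v 2.279 -2.034 -3.851
v 2.6 -2.547 -4.189
v 2.924 -2.944 -3.72
v 1.796 -2.316 -3.44
v 2.12 -2.713 -2.971
v 2.703 -2.105 -3.374
v 2.017 -3.155 -3.786
v 2.09 -3.201 -3.388
v 2.382 -3.285 -3.66
v 2.646 -2.352 -3.054
v 2.938 -2.436 -3.326
v 2.668 -3.007 -3.134
v 1.782 -2.824 -3.834
v 2.074 -2.908 -4.106
v 2.338 -1.975 -3.5
v 2.63 -2.059 -3.772
v 2.052 -2.253 -4.026
v 2.819 -2.361 -3.971
v 2.475 -2.886 -4.177
v 2.241 -2.555 -4.225
v 2.453 -2.231 -4.097
v 3.009 -2.594 -3.696
v 2.666 -3.119 -3.902
v 2.739 -3.165 -3.503
v 2.951 -2.841 -3.376
v 2.832 -2.766 -4.021
v 2.054 -2.141 -3.258
v 1.711 -2.666 -3.464
v 1.769 -2.419 -3.784
v 1.981 -2.095 -3.657
v 2.245 -2.374 -2.983
v 1.901 -2.899 -3.189
v 2.267 -3.029 -3.063
v 2.479 -2.705 -2.935
v 1.888 -2.494 -3.139
f 2 1 5
f 2 5 3
f 3 5 6
f 3 6 4
f 5 1 7
f 5 7 6
f 6 7 8
f 6 8 4
f 7 1 9
f 7 9 8
f 8 9 10
f 8 10 4
f 9 1 11
f 9 11 10
f 10 11 12
f 10 12 4
f 11 1 13
f 11 13 12
f 12 13 14
f 12 14 4
f 13 1 15
f 13 15 14
f 14 15 16
f 14 16 4
f 15 1 17
f 15 17 16
f 16 17 18
f 16 18 4
f 17 1 19
f 17 19 18
f 18 19 20
f 18 20 4
f 19 1 21
f 19 21 20
f 20 21 22
f 20 22 4
f 21 1 23
f 21 23 22
f 22 23 24
f 22 24 4
f 23 1 25
f 23 25 24
f 24 25 26
f 24 26 4
f 25 1 2
f 25 2 26
f 26 2 3
f 26 3 4
f 28 27 30
f 28 30 29
f 30 27 31
f 30 31 29
f 31 27 32
f 31 32 29
f 32 27 33
f 32 33 29
f 33 27 34
f 33 34 29
f 34 27 35
f 34 35 29
f 35 27 36
f 35 36 29
f 36 27 37
f 36 37 29
f 37 27 28
f 37 28 29
f 39 41 38
f 42 39 38
f 38 41 40
f 40 42 38
f 39 45 41
f 43 39 42
f 43 45 39
f 41 45 40
f 44 42 40
f 40 45 44
f 44 43 42
f 45 43 44
f 46 83 62
f 83 57 86
f 62 86 51
f 83 86 62
f 46 62 58
f 62 51 63
f 58 63 47
f 62 63 58
f 46 58 67
f 58 47 68
f 67 68 53
f 58 68 67
f 46 67 79
f 67 53 82
f 79 82 56
f 67 82 79
f 46 79 83
f 79 56 87
f 83 87 57
f 79 87 83
f 47 63 74
f 63 51 77
f 74 77 55
f 63 77 74
f 51 86 64
f 86 57 85
f 64 85 50
f 86 85 64
f 57 87 84
f 87 56 80
f 84 80 48
f 87 80 84
f 56 82 81
f 82 53 69
f 81 69 52
f 82 69 81
f 53 68 73
f 68 47 70
f 73 70 54
f 68 70 73
f 49 75 61
f 75 55 76
f 61 76 50
f 75 76 61
f 49 61 59
f 61 50 60
f 59 60 48
f 61 60 59
f 49 59 66
f 59 48 65
f 66 65 52
f 59 65 66
f 49 66 71
f 66 52 72
f 71 72 54
f 66 72 71
f 49 71 75
f 71 54 78
f 75 78 55
f 71 78 75
f 50 76 64
f 76 55 77
f 64 77 51
f 76 77 64
f 48 60 84
f 60 50 85
f 84 85 57
f 60 85 84
f 52 65 81
f 65 48 80
f 81 80 56
f 65 80 81
f 54 72 73
f 72 52 69
f 73 69 53
f 72 69 73
f 55 78 74
f 78 54 70
f 74 70 47
f 78 70 74



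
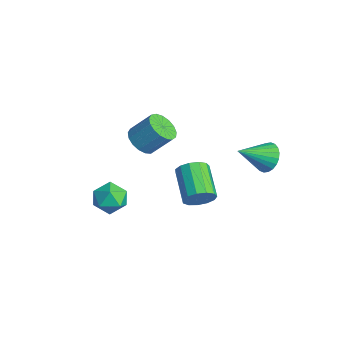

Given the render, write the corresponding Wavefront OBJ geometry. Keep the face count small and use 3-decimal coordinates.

v -2.485 -1.122 -1.182
v -1.975 -1.833 -0.836
v -1.446 -0.869 0.367
v -1.955 -0.158 0.022
v -1.695 -1.629 -1.123
v -1.166 -0.665 0.08
v -1.596 -1.308 -1.423
v -1.066 -0.345 -0.22
v -1.7 -0.946 -1.668
v -1.171 0.018 -0.465
v -1.984 -0.623 -1.801
v -1.455 0.341 -0.598
v -2.383 -0.415 -1.793
v -1.853 0.549 -0.589
v -2.805 -0.369 -1.644
v -2.275 0.595 -0.441
v -3.154 -0.495 -1.389
v -2.624 0.469 -0.186
v -3.349 -0.765 -1.087
v -2.82 0.199 0.116
v -3.347 -1.117 -0.807
v -2.817 -0.153 0.397
v -3.147 -1.469 -0.612
v -2.617 -0.506 0.591
v -2.795 -1.743 -0.548
v -2.266 -0.779 0.655
v -2.372 -1.874 -0.629
v -1.843 -0.91 0.574
v 3.597 2.961 0.809
v 4.329 2.666 0.377
v 3.543 1.359 1.811
v 4.474 2.832 0.651
v 4.484 3.018 0.948
v 4.36 3.195 1.225
v 4.12 3.337 1.438
v 3.8 3.421 1.556
v 3.449 3.435 1.56
v 3.121 3.377 1.449
v 2.865 3.256 1.241
v 2.721 3.09 0.968
v 2.71 2.904 0.67
v 2.834 2.727 0.393
v 3.074 2.585 0.18
v 3.394 2.501 0.063
v 3.745 2.487 0.059
v 4.073 2.545 0.169
v 4.584 -1.11 -0.15
v 4.947 -0.52 0.343
v 3.219 -0.14 1.162
v 2.856 -0.73 0.67
v 4.807 -0.295 -0.056
v 3.079 0.085 0.763
v 4.597 -0.329 -0.485
v 2.868 0.051 0.334
v 4.382 -0.611 -0.807
v 2.654 -0.231 0.012
v 4.231 -1.051 -0.921
v 2.503 -0.671 -0.101
v 4.193 -1.51 -0.79
v 2.465 -1.13 0.03
v 4.278 -1.842 -0.455
v 2.55 -1.462 0.364
v 4.461 -1.941 -0.024
v 2.733 -1.562 0.796
v 4.683 -1.777 0.368
v 2.955 -1.397 1.187
v 4.873 -1.401 0.595
v 3.145 -1.021 1.414
v 4.972 -0.932 0.585
v 3.244 -0.552 1.405
v -0.394 -3.185 -2.738
v 0.525 -3.237 -3.177
v -0.185 -4.703 -2.123
v 0.734 -4.755 -2.562
v 0.576 -4.117 -1.782
v 0.448 -3.179 -2.161
v -0.108 -4.761 -3.139
v -0.236 -3.823 -3.518
v 0.702 -4.21 -3.425
v 1.125 -3.813 -2.586
v -0.785 -4.127 -2.714
v -0.362 -3.73 -1.875
f 2 1 5
f 2 5 3
f 3 5 6
f 3 6 4
f 5 1 7
f 5 7 6
f 6 7 8
f 6 8 4
f 7 1 9
f 7 9 8
f 8 9 10
f 8 10 4
f 9 1 11
f 9 11 10
f 10 11 12
f 10 12 4
f 11 1 13
f 11 13 12
f 12 13 14
f 12 14 4
f 13 1 15
f 13 15 14
f 14 15 16
f 14 16 4
f 15 1 17
f 15 17 16
f 16 17 18
f 16 18 4
f 17 1 19
f 17 19 18
f 18 19 20
f 18 20 4
f 19 1 21
f 19 21 20
f 20 21 22
f 20 22 4
f 21 1 23
f 21 23 22
f 22 23 24
f 22 24 4
f 23 1 25
f 23 25 24
f 24 25 26
f 24 26 4
f 25 1 27
f 25 27 26
f 26 27 28
f 26 28 4
f 27 1 2
f 27 2 28
f 28 2 3
f 28 3 4
f 30 29 32
f 30 32 31
f 32 29 33
f 32 33 31
f 33 29 34
f 33 34 31
f 34 29 35
f 34 35 31
f 35 29 36
f 35 36 31
f 36 29 37
f 36 37 31
f 37 29 38
f 37 38 31
f 38 29 39
f 38 39 31
f 39 29 40
f 39 40 31
f 40 29 41
f 40 41 31
f 41 29 42
f 41 42 31
f 42 29 43
f 42 43 31
f 43 29 44
f 43 44 31
f 44 29 45
f 44 45 31
f 45 29 46
f 45 46 31
f 46 29 30
f 46 30 31
f 48 47 51
f 48 51 49
f 49 51 52
f 49 52 50
f 51 47 53
f 51 53 52
f 52 53 54
f 52 54 50
f 53 47 55
f 53 55 54
f 54 55 56
f 54 56 50
f 55 47 57
f 55 57 56
f 56 57 58
f 56 58 50
f 57 47 59
f 57 59 58
f 58 59 60
f 58 60 50
f 59 47 61
f 59 61 60
f 60 61 62
f 60 62 50
f 61 47 63
f 61 63 62
f 62 63 64
f 62 64 50
f 63 47 65
f 63 65 64
f 64 65 66
f 64 66 50
f 65 47 67
f 65 67 66
f 66 67 68
f 66 68 50
f 67 47 69
f 67 69 68
f 68 69 70
f 68 70 50
f 69 47 48
f 69 48 70
f 70 48 49
f 70 49 50
f 71 82 76
f 71 76 72
f 71 72 78
f 71 78 81
f 71 81 82
f 72 76 80
f 76 82 75
f 82 81 73
f 81 78 77
f 78 72 79
f 74 80 75
f 74 75 73
f 74 73 77
f 74 77 79
f 74 79 80
f 75 80 76
f 73 75 82
f 77 73 81
f 79 77 78
f 80 79 72



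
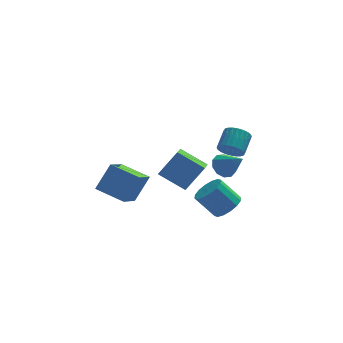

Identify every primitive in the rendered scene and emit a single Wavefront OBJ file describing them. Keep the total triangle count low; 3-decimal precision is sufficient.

v 3.509 2.343 -0.832
v 4.339 2.239 -1.282
v 4.961 3.474 -0.419
v 4.131 3.577 0.032
v 4.166 2.481 -1.504
v 4.789 3.716 -0.64
v 3.893 2.702 -1.623
v 4.516 3.937 -0.759
v 3.562 2.869 -1.621
v 4.184 4.103 -0.758
v 3.222 2.955 -1.5
v 3.845 4.189 -0.636
v 2.927 2.948 -1.277
v 3.549 4.182 -0.413
v 2.719 2.849 -0.986
v 3.342 4.083 -0.122
v 2.632 2.673 -0.671
v 3.255 3.907 0.192
v 2.679 2.446 -0.381
v 3.301 3.681 0.482
v 2.851 2.204 -0.16
v 3.474 3.439 0.704
v 3.124 1.983 -0.041
v 3.747 3.218 0.823
v 3.456 1.817 -0.042
v 4.078 3.051 0.821
v 3.795 1.731 -0.164
v 4.418 2.965 0.7
v 4.091 1.738 -0.387
v 4.713 2.972 0.477
v 4.298 1.837 -0.678
v 4.921 3.071 0.186
v 4.385 2.013 -0.992
v 5.008 3.247 -0.129
v -1.645 -1.807 -0.031
v -0.393 -1.441 1.653
v -1.304 -0.463 -0.577
v -0.052 -0.097 1.107
v -0.008 -2.643 -1.067
v 1.244 -2.277 0.617
v 0.333 -1.299 -1.613
v 1.585 -0.933 0.071
v 2.654 -2.802 -2.719
v 3.417 -3.134 -2
v 2.189 -2.75 -0.521
v 1.426 -2.418 -1.241
v 3.51 -2.576 -2.067
v 2.283 -2.192 -0.588
v 3.374 -2.079 -2.309
v 2.147 -1.695 -0.83
v 3.045 -1.776 -2.661
v 1.817 -1.392 -1.182
v 2.611 -1.747 -3.029
v 1.384 -1.363 -1.55
v 2.189 -2.002 -3.313
v 0.961 -1.618 -1.835
v 1.891 -2.47 -3.439
v 0.663 -2.086 -1.96
v 1.797 -3.028 -3.372
v 0.57 -2.644 -1.893
v 1.933 -3.525 -3.13
v 0.706 -3.141 -1.651
v 2.263 -3.828 -2.778
v 1.035 -3.444 -1.299
v 2.696 -3.857 -2.41
v 1.469 -3.473 -0.931
v 3.119 -3.602 -2.125
v 1.891 -3.218 -0.647
v 2.391 -2.798 1.1
v 2.787 -3.263 0.385
v 3.389 -3.882 2.36
v 3.123 -2.807 0.511
v 3.18 -2.347 0.861
v 2.936 -2.059 1.303
v 2.483 -2.054 1.667
v 1.995 -2.332 1.814
v 1.658 -2.788 1.688
v 1.601 -3.248 1.338
v 1.845 -3.536 0.896
v 2.298 -3.542 0.533
v -5.669 -3.299 -0.118
v -4.666 -2.643 1.594
v -4.855 -1.606 -1.243
v -3.853 -0.95 0.469
v -4.007 -4.45 -0.649
v -3.005 -3.794 1.063
v -3.194 -2.757 -1.774
v -2.191 -2.101 -0.062
f 2 1 5
f 2 5 3
f 3 5 6
f 3 6 4
f 5 1 7
f 5 7 6
f 6 7 8
f 6 8 4
f 7 1 9
f 7 9 8
f 8 9 10
f 8 10 4
f 9 1 11
f 9 11 10
f 10 11 12
f 10 12 4
f 11 1 13
f 11 13 12
f 12 13 14
f 12 14 4
f 13 1 15
f 13 15 14
f 14 15 16
f 14 16 4
f 15 1 17
f 15 17 16
f 16 17 18
f 16 18 4
f 17 1 19
f 17 19 18
f 18 19 20
f 18 20 4
f 19 1 21
f 19 21 20
f 20 21 22
f 20 22 4
f 21 1 23
f 21 23 22
f 22 23 24
f 22 24 4
f 23 1 25
f 23 25 24
f 24 25 26
f 24 26 4
f 25 1 27
f 25 27 26
f 26 27 28
f 26 28 4
f 27 1 29
f 27 29 28
f 28 29 30
f 28 30 4
f 29 1 31
f 29 31 30
f 30 31 32
f 30 32 4
f 31 1 33
f 31 33 32
f 32 33 34
f 32 34 4
f 33 1 2
f 33 2 34
f 34 2 3
f 34 3 4
f 36 38 35
f 39 36 35
f 35 38 37
f 37 39 35
f 36 42 38
f 40 36 39
f 40 42 36
f 38 42 37
f 41 39 37
f 37 42 41
f 41 40 39
f 42 40 41
f 44 43 47
f 44 47 45
f 45 47 48
f 45 48 46
f 47 43 49
f 47 49 48
f 48 49 50
f 48 50 46
f 49 43 51
f 49 51 50
f 50 51 52
f 50 52 46
f 51 43 53
f 51 53 52
f 52 53 54
f 52 54 46
f 53 43 55
f 53 55 54
f 54 55 56
f 54 56 46
f 55 43 57
f 55 57 56
f 56 57 58
f 56 58 46
f 57 43 59
f 57 59 58
f 58 59 60
f 58 60 46
f 59 43 61
f 59 61 60
f 60 61 62
f 60 62 46
f 61 43 63
f 61 63 62
f 62 63 64
f 62 64 46
f 63 43 65
f 63 65 64
f 64 65 66
f 64 66 46
f 65 43 67
f 65 67 66
f 66 67 68
f 66 68 46
f 67 43 44
f 67 44 68
f 68 44 45
f 68 45 46
f 70 69 72
f 70 72 71
f 72 69 73
f 72 73 71
f 73 69 74
f 73 74 71
f 74 69 75
f 74 75 71
f 75 69 76
f 75 76 71
f 76 69 77
f 76 77 71
f 77 69 78
f 77 78 71
f 78 69 79
f 78 79 71
f 79 69 80
f 79 80 71
f 80 69 70
f 80 70 71
f 82 84 81
f 85 82 81
f 81 84 83
f 83 85 81
f 82 88 84
f 86 82 85
f 86 88 82
f 84 88 83
f 87 85 83
f 83 88 87
f 87 86 85
f 88 86 87



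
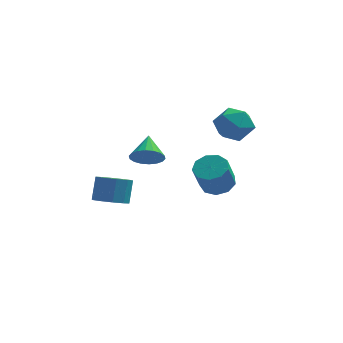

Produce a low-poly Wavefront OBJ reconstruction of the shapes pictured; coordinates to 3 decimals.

v -3.632 -3.247 -2.293
v -2.664 -3.392 -2.319
v -2.519 -2.659 -1.054
v -3.488 -2.513 -1.027
v -2.783 -2.873 -2.607
v -2.638 -2.139 -1.341
v -3.226 -2.496 -2.774
v -3.082 -1.762 -1.509
v -3.825 -2.406 -2.758
v -3.681 -1.673 -1.492
v -4.35 -2.637 -2.564
v -4.206 -1.904 -1.298
v -4.601 -3.101 -2.266
v -4.456 -2.368 -1.001
v -4.482 -3.621 -1.979
v -4.337 -2.887 -0.713
v -4.038 -3.998 -1.811
v -3.894 -3.264 -0.546
v -3.439 -4.087 -1.828
v -3.295 -3.354 -0.562
v -2.914 -3.856 -2.022
v -2.77 -3.123 -0.756
v 2.188 4.746 -0.614
v 3.103 4.093 -1.187
v 1.877 3.187 0.667
v 2.792 2.534 0.094
v 3.079 3.552 0.782
v 3.272 4.515 -0.01
v 1.708 2.765 -0.51
v 1.901 3.728 -1.302
v 2.807 2.868 -1.122
v 3.654 3.355 -0.324
v 1.326 3.925 -0.196
v 2.173 4.412 0.602
v -2.005 0.467 -1.142
v -1.526 0.91 -1.859
v -2.015 1.873 -0.278
v -1.939 0.974 -1.966
v -2.366 0.937 -1.91
v -2.721 0.806 -1.702
v -2.934 0.609 -1.383
v -2.964 0.384 -1.016
v -2.803 0.175 -0.674
v -2.485 0.024 -0.425
v -2.072 -0.04 -0.317
v -1.645 -0.003 -0.373
v -1.29 0.127 -0.581
v -1.077 0.325 -0.9
v -1.047 0.55 -1.267
v -1.207 0.759 -1.609
v 1.688 1.921 -3.833
v 2.277 1.136 -4.071
v 1.901 0.354 -2.425
v 1.312 1.139 -2.187
v 2.65 1.623 -3.754
v 2.274 0.842 -2.108
v 2.573 2.25 -3.474
v 2.196 1.469 -1.828
v 2.082 2.723 -3.362
v 1.705 1.941 -1.716
v 1.406 2.82 -3.47
v 1.03 2.039 -1.825
v 0.863 2.497 -3.748
v 0.486 1.715 -2.103
v 0.706 1.904 -4.066
v 0.329 1.122 -2.42
v 1.008 1.319 -4.274
v 0.632 0.537 -2.629
v 1.629 1.015 -4.276
v 1.252 0.234 -2.631
f 2 1 5
f 2 5 3
f 3 5 6
f 3 6 4
f 5 1 7
f 5 7 6
f 6 7 8
f 6 8 4
f 7 1 9
f 7 9 8
f 8 9 10
f 8 10 4
f 9 1 11
f 9 11 10
f 10 11 12
f 10 12 4
f 11 1 13
f 11 13 12
f 12 13 14
f 12 14 4
f 13 1 15
f 13 15 14
f 14 15 16
f 14 16 4
f 15 1 17
f 15 17 16
f 16 17 18
f 16 18 4
f 17 1 19
f 17 19 18
f 18 19 20
f 18 20 4
f 19 1 21
f 19 21 20
f 20 21 22
f 20 22 4
f 21 1 2
f 21 2 22
f 22 2 3
f 22 3 4
f 23 34 28
f 23 28 24
f 23 24 30
f 23 30 33
f 23 33 34
f 24 28 32
f 28 34 27
f 34 33 25
f 33 30 29
f 30 24 31
f 26 32 27
f 26 27 25
f 26 25 29
f 26 29 31
f 26 31 32
f 27 32 28
f 25 27 34
f 29 25 33
f 31 29 30
f 32 31 24
f 36 35 38
f 36 38 37
f 38 35 39
f 38 39 37
f 39 35 40
f 39 40 37
f 40 35 41
f 40 41 37
f 41 35 42
f 41 42 37
f 42 35 43
f 42 43 37
f 43 35 44
f 43 44 37
f 44 35 45
f 44 45 37
f 45 35 46
f 45 46 37
f 46 35 47
f 46 47 37
f 47 35 48
f 47 48 37
f 48 35 49
f 48 49 37
f 49 35 50
f 49 50 37
f 50 35 36
f 50 36 37
f 52 51 55
f 52 55 53
f 53 55 56
f 53 56 54
f 55 51 57
f 55 57 56
f 56 57 58
f 56 58 54
f 57 51 59
f 57 59 58
f 58 59 60
f 58 60 54
f 59 51 61
f 59 61 60
f 60 61 62
f 60 62 54
f 61 51 63
f 61 63 62
f 62 63 64
f 62 64 54
f 63 51 65
f 63 65 64
f 64 65 66
f 64 66 54
f 65 51 67
f 65 67 66
f 66 67 68
f 66 68 54
f 67 51 69
f 67 69 68
f 68 69 70
f 68 70 54
f 69 51 52
f 69 52 70
f 70 52 53
f 70 53 54



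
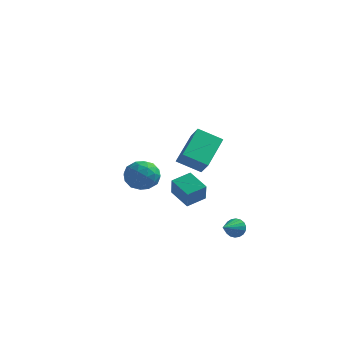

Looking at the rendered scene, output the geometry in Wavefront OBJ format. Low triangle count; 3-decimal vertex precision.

v 3.014 -3.68 1.503
v 1.82 -4.035 2.185
v 3.082 -1.824 2.586
v 1.888 -2.178 3.268
v 3.532 -4.102 2.192
v 2.338 -4.456 2.874
v 3.6 -2.245 3.275
v 2.406 -2.6 3.957
v 3.997 -1.45 -3.1
v 4.311 -1.703 -3.558
v 3.763 -2.65 -2.6
v 4.502 -1.661 -3.369
v 4.593 -1.578 -3.127
v 4.565 -1.469 -2.88
v 4.425 -1.357 -2.676
v 4.201 -1.263 -2.556
v 3.935 -1.207 -2.544
v 3.682 -1.198 -2.642
v 3.491 -1.24 -2.831
v 3.401 -1.323 -3.073
v 3.428 -1.432 -3.32
v 3.568 -1.544 -3.524
v 3.793 -1.638 -3.644
v 4.058 -1.694 -3.656
v -3.102 3.976 -2.292
v -2.144 3.525 -2.459
v -3.776 2.415 -1.941
v -2.818 1.964 -2.108
v -2.973 2.592 -1.253
v -2.557 3.557 -1.469
v -3.363 2.383 -2.931
v -2.947 3.348 -3.147
v -2.305 2.54 -2.853
v -2.064 2.669 -1.816
v -3.856 3.271 -2.584
v -3.615 3.4 -1.547
v -2.564 3.887 -2.406
v -3.356 2.053 -1.994
v -3.447 2.422 -1.491
v -2.884 2.157 -1.589
v -2.807 3.906 -1.825
v -2.243 3.641 -1.923
v -2.731 3.093 -1.214
v -3.677 2.299 -2.477
v -3.113 2.034 -2.575
v -3.036 3.783 -2.811
v -2.473 3.518 -2.909
v -3.189 2.847 -3.186
v -2.095 3.043 -2.736
v -2.491 2.126 -2.53
v -2.812 2.373 -3.013
v -2.567 2.94 -3.141
v -1.954 3.119 -2.126
v -2.35 2.202 -1.92
v -2.441 2.571 -1.418
v -2.196 3.138 -1.545
v -2.048 2.541 -2.358
v -3.57 3.738 -2.48
v -3.966 2.821 -2.274
v -3.724 2.802 -2.855
v -3.479 3.369 -2.982
v -3.429 3.814 -1.87
v -3.825 2.897 -1.664
v -3.353 3 -1.259
v -3.108 3.567 -1.387
v -3.872 3.399 -2.042
v 1.317 -3.367 -0.264
v 1.557 -3.913 0.789
v 1.953 -2.497 0.042
v 2.193 -3.043 1.094
v 2.387 -3.957 -0.814
v 2.627 -4.503 0.238
v 3.023 -3.087 -0.509
v 3.263 -3.633 0.544
f 2 4 1
f 5 2 1
f 1 4 3
f 3 5 1
f 2 8 4
f 6 2 5
f 6 8 2
f 4 8 3
f 7 5 3
f 3 8 7
f 7 6 5
f 8 6 7
f 10 9 12
f 10 12 11
f 12 9 13
f 12 13 11
f 13 9 14
f 13 14 11
f 14 9 15
f 14 15 11
f 15 9 16
f 15 16 11
f 16 9 17
f 16 17 11
f 17 9 18
f 17 18 11
f 18 9 19
f 18 19 11
f 19 9 20
f 19 20 11
f 20 9 21
f 20 21 11
f 21 9 22
f 21 22 11
f 22 9 23
f 22 23 11
f 23 9 24
f 23 24 11
f 24 9 10
f 24 10 11
f 25 62 41
f 62 36 65
f 41 65 30
f 62 65 41
f 25 41 37
f 41 30 42
f 37 42 26
f 41 42 37
f 25 37 46
f 37 26 47
f 46 47 32
f 37 47 46
f 25 46 58
f 46 32 61
f 58 61 35
f 46 61 58
f 25 58 62
f 58 35 66
f 62 66 36
f 58 66 62
f 26 42 53
f 42 30 56
f 53 56 34
f 42 56 53
f 30 65 43
f 65 36 64
f 43 64 29
f 65 64 43
f 36 66 63
f 66 35 59
f 63 59 27
f 66 59 63
f 35 61 60
f 61 32 48
f 60 48 31
f 61 48 60
f 32 47 52
f 47 26 49
f 52 49 33
f 47 49 52
f 28 54 40
f 54 34 55
f 40 55 29
f 54 55 40
f 28 40 38
f 40 29 39
f 38 39 27
f 40 39 38
f 28 38 45
f 38 27 44
f 45 44 31
f 38 44 45
f 28 45 50
f 45 31 51
f 50 51 33
f 45 51 50
f 28 50 54
f 50 33 57
f 54 57 34
f 50 57 54
f 29 55 43
f 55 34 56
f 43 56 30
f 55 56 43
f 27 39 63
f 39 29 64
f 63 64 36
f 39 64 63
f 31 44 60
f 44 27 59
f 60 59 35
f 44 59 60
f 33 51 52
f 51 31 48
f 52 48 32
f 51 48 52
f 34 57 53
f 57 33 49
f 53 49 26
f 57 49 53
f 68 70 67
f 71 68 67
f 67 70 69
f 69 71 67
f 68 74 70
f 72 68 71
f 72 74 68
f 70 74 69
f 73 71 69
f 69 74 73
f 73 72 71
f 74 72 73



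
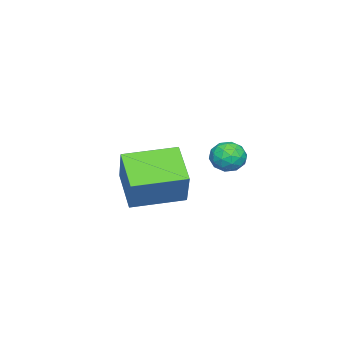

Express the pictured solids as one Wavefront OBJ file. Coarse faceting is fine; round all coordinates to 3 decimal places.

v -1.796 1.012 -0.295
v -1.137 1.042 -0.597
v -2.183 0.378 -1.203
v -1.524 0.408 -1.505
v -1.629 0.021 -0.9
v -1.39 0.413 -0.339
v -1.93 1.007 -1.461
v -1.691 1.399 -0.9
v -1.22 1.039 -1.317
v -1.034 0.429 -0.971
v -2.286 0.991 -0.829
v -2.1 0.381 -0.483
v -1.432 1.083 -0.366
v -1.888 0.337 -1.434
v -1.949 0.11 -1.079
v -1.562 0.127 -1.256
v -1.581 0.713 -0.215
v -1.194 0.73 -0.392
v -1.483 0.13 -0.571
v -2.126 0.69 -1.408
v -1.739 0.707 -1.585
v -1.758 1.293 -0.544
v -1.371 1.31 -0.721
v -1.837 1.29 -1.229
v -1.094 1.098 -0.967
v -1.321 0.726 -1.501
v -1.56 1.078 -1.475
v -1.419 1.308 -1.145
v -0.984 0.74 -0.763
v -1.212 0.367 -1.297
v -1.274 0.14 -0.942
v -1.133 0.37 -0.612
v -1.033 0.738 -1.187
v -2.108 1.053 -0.503
v -2.336 0.68 -1.037
v -2.187 1.05 -1.188
v -2.046 1.28 -0.858
v -1.999 0.694 -0.299
v -2.226 0.322 -0.833
v -1.901 0.112 -0.655
v -1.76 0.342 -0.325
v -2.287 0.682 -0.613
v 2.576 -1.16 -1.991
v 1.515 -2.028 -1.055
v 1.4 0.462 -1.819
v 0.34 -0.407 -0.883
v 3.46 -0.673 -0.537
v 2.4 -1.542 0.399
v 2.285 0.948 -0.365
v 1.224 0.08 0.571
f 1 38 17
f 38 12 41
f 17 41 6
f 38 41 17
f 1 17 13
f 17 6 18
f 13 18 2
f 17 18 13
f 1 13 22
f 13 2 23
f 22 23 8
f 13 23 22
f 1 22 34
f 22 8 37
f 34 37 11
f 22 37 34
f 1 34 38
f 34 11 42
f 38 42 12
f 34 42 38
f 2 18 29
f 18 6 32
f 29 32 10
f 18 32 29
f 6 41 19
f 41 12 40
f 19 40 5
f 41 40 19
f 12 42 39
f 42 11 35
f 39 35 3
f 42 35 39
f 11 37 36
f 37 8 24
f 36 24 7
f 37 24 36
f 8 23 28
f 23 2 25
f 28 25 9
f 23 25 28
f 4 30 16
f 30 10 31
f 16 31 5
f 30 31 16
f 4 16 14
f 16 5 15
f 14 15 3
f 16 15 14
f 4 14 21
f 14 3 20
f 21 20 7
f 14 20 21
f 4 21 26
f 21 7 27
f 26 27 9
f 21 27 26
f 4 26 30
f 26 9 33
f 30 33 10
f 26 33 30
f 5 31 19
f 31 10 32
f 19 32 6
f 31 32 19
f 3 15 39
f 15 5 40
f 39 40 12
f 15 40 39
f 7 20 36
f 20 3 35
f 36 35 11
f 20 35 36
f 9 27 28
f 27 7 24
f 28 24 8
f 27 24 28
f 10 33 29
f 33 9 25
f 29 25 2
f 33 25 29
f 44 46 43
f 47 44 43
f 43 46 45
f 45 47 43
f 44 50 46
f 48 44 47
f 48 50 44
f 46 50 45
f 49 47 45
f 45 50 49
f 49 48 47
f 50 48 49



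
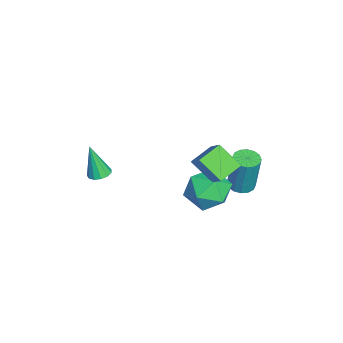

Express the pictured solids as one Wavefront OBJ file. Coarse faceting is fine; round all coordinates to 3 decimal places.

v -1.299 2.868 -3.842
v -0.933 2.296 -3.817
v -0.695 2.539 -1.674
v -1.061 3.112 -1.698
v -0.697 2.552 -3.872
v -0.46 2.795 -1.729
v -0.623 2.893 -3.919
v -0.386 3.136 -1.776
v -0.73 3.227 -3.945
v -0.493 3.47 -1.802
v -0.989 3.465 -3.944
v -0.752 3.709 -1.8
v -1.331 3.544 -3.915
v -1.094 3.787 -1.771
v -1.665 3.441 -3.866
v -1.427 3.684 -1.723
v -1.9 3.185 -3.811
v -1.663 3.428 -1.668
v -1.974 2.844 -3.764
v -1.737 3.087 -1.621
v -1.867 2.51 -3.738
v -1.63 2.753 -1.595
v -1.608 2.271 -3.74
v -1.371 2.515 -1.596
v -1.266 2.193 -3.769
v -1.029 2.436 -1.625
v 1.7 0.72 0.235
v 0.927 1.554 0.705
v 2.223 1.724 -0.686
v 1.451 2.558 -0.217
v 2.929 1.182 1.437
v 2.157 2.016 1.906
v 3.453 2.186 0.515
v 2.68 3.02 0.985
v 2.545 -3.292 -0.16
v 2.922 -3.713 -0.234
v 2.395 -3.728 1.56
v 3.092 -3.453 -0.153
v 3.088 -3.142 -0.074
v 2.912 -2.878 -0.023
v 2.619 -2.746 -0.015
v 2.303 -2.787 -0.053
v 2.064 -2.989 -0.125
v 1.977 -3.287 -0.208
v 2.071 -3.586 -0.276
v 2.315 -3.793 -0.307
v 2.632 -3.84 -0.291
v 0.946 1.925 -1.779
v 1.971 2.274 -2.32
v 1.969 0.746 -0.6
v 2.994 1.095 -1.141
v 2.38 1.873 -0.449
v 1.747 2.602 -1.177
v 2.193 0.418 -1.743
v 1.56 1.147 -2.471
v 2.741 1.342 -2.297
v 2.856 2.242 -1.497
v 1.084 0.778 -1.423
v 1.199 1.678 -0.623
f 2 1 5
f 2 5 3
f 3 5 6
f 3 6 4
f 5 1 7
f 5 7 6
f 6 7 8
f 6 8 4
f 7 1 9
f 7 9 8
f 8 9 10
f 8 10 4
f 9 1 11
f 9 11 10
f 10 11 12
f 10 12 4
f 11 1 13
f 11 13 12
f 12 13 14
f 12 14 4
f 13 1 15
f 13 15 14
f 14 15 16
f 14 16 4
f 15 1 17
f 15 17 16
f 16 17 18
f 16 18 4
f 17 1 19
f 17 19 18
f 18 19 20
f 18 20 4
f 19 1 21
f 19 21 20
f 20 21 22
f 20 22 4
f 21 1 23
f 21 23 22
f 22 23 24
f 22 24 4
f 23 1 25
f 23 25 24
f 24 25 26
f 24 26 4
f 25 1 2
f 25 2 26
f 26 2 3
f 26 3 4
f 28 30 27
f 31 28 27
f 27 30 29
f 29 31 27
f 28 34 30
f 32 28 31
f 32 34 28
f 30 34 29
f 33 31 29
f 29 34 33
f 33 32 31
f 34 32 33
f 36 35 38
f 36 38 37
f 38 35 39
f 38 39 37
f 39 35 40
f 39 40 37
f 40 35 41
f 40 41 37
f 41 35 42
f 41 42 37
f 42 35 43
f 42 43 37
f 43 35 44
f 43 44 37
f 44 35 45
f 44 45 37
f 45 35 46
f 45 46 37
f 46 35 47
f 46 47 37
f 47 35 36
f 47 36 37
f 48 59 53
f 48 53 49
f 48 49 55
f 48 55 58
f 48 58 59
f 49 53 57
f 53 59 52
f 59 58 50
f 58 55 54
f 55 49 56
f 51 57 52
f 51 52 50
f 51 50 54
f 51 54 56
f 51 56 57
f 52 57 53
f 50 52 59
f 54 50 58
f 56 54 55
f 57 56 49



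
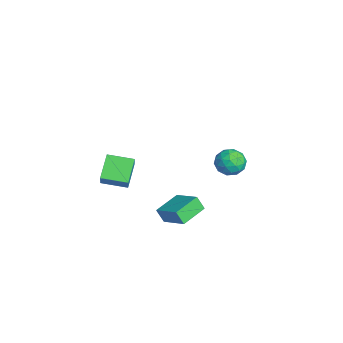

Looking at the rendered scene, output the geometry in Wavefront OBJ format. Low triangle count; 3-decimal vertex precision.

v -3.018 4.485 -3.963
v -2.246 4.083 -3.717
v -3.774 3.337 -3.463
v -3.002 2.935 -3.217
v -3.289 3.671 -2.777
v -2.821 4.381 -3.086
v -3.199 3.039 -4.094
v -2.731 3.749 -4.403
v -2.358 3.189 -3.798
v -2.413 3.58 -2.985
v -3.607 3.84 -4.195
v -3.662 4.231 -3.382
v -2.565 4.385 -3.884
v -3.455 3.035 -3.296
v -3.623 3.468 -3.038
v -3.169 3.232 -2.893
v -2.903 4.56 -3.513
v -2.45 4.324 -3.369
v -3.063 4.082 -2.816
v -3.57 3.096 -3.811
v -3.117 2.86 -3.667
v -2.851 4.188 -4.287
v -2.397 3.952 -4.142
v -2.957 3.338 -4.364
v -2.177 3.623 -3.787
v -2.622 2.949 -3.493
v -2.738 3.01 -4.008
v -2.463 3.427 -4.19
v -2.21 3.853 -3.309
v -2.655 3.178 -3.015
v -2.823 3.611 -2.756
v -2.548 4.028 -2.938
v -2.276 3.328 -3.356
v -3.365 4.242 -4.165
v -3.81 3.567 -3.871
v -3.472 3.392 -4.242
v -3.197 3.809 -4.424
v -3.398 4.471 -3.687
v -3.843 3.797 -3.393
v -3.557 3.993 -2.99
v -3.282 4.41 -3.172
v -3.744 4.092 -3.824
v 1.748 -3.295 1.039
v 2.372 -3.362 1.893
v 2.149 -2.009 0.847
v 2.774 -2.077 1.701
v 2.846 -3.763 0.199
v 3.471 -3.831 1.053
v 3.248 -2.478 0.007
v 3.872 -2.545 0.861
v 1.616 -0.502 -4.133
v 1.402 -0.853 -3.378
v 0.677 0.685 -3.849
v 0.463 0.334 -3.093
v 2.857 0.306 -3.407
v 2.643 -0.045 -2.651
v 1.918 1.493 -3.122
v 1.704 1.142 -2.367
f 1 38 17
f 38 12 41
f 17 41 6
f 38 41 17
f 1 17 13
f 17 6 18
f 13 18 2
f 17 18 13
f 1 13 22
f 13 2 23
f 22 23 8
f 13 23 22
f 1 22 34
f 22 8 37
f 34 37 11
f 22 37 34
f 1 34 38
f 34 11 42
f 38 42 12
f 34 42 38
f 2 18 29
f 18 6 32
f 29 32 10
f 18 32 29
f 6 41 19
f 41 12 40
f 19 40 5
f 41 40 19
f 12 42 39
f 42 11 35
f 39 35 3
f 42 35 39
f 11 37 36
f 37 8 24
f 36 24 7
f 37 24 36
f 8 23 28
f 23 2 25
f 28 25 9
f 23 25 28
f 4 30 16
f 30 10 31
f 16 31 5
f 30 31 16
f 4 16 14
f 16 5 15
f 14 15 3
f 16 15 14
f 4 14 21
f 14 3 20
f 21 20 7
f 14 20 21
f 4 21 26
f 21 7 27
f 26 27 9
f 21 27 26
f 4 26 30
f 26 9 33
f 30 33 10
f 26 33 30
f 5 31 19
f 31 10 32
f 19 32 6
f 31 32 19
f 3 15 39
f 15 5 40
f 39 40 12
f 15 40 39
f 7 20 36
f 20 3 35
f 36 35 11
f 20 35 36
f 9 27 28
f 27 7 24
f 28 24 8
f 27 24 28
f 10 33 29
f 33 9 25
f 29 25 2
f 33 25 29
f 44 46 43
f 47 44 43
f 43 46 45
f 45 47 43
f 44 50 46
f 48 44 47
f 48 50 44
f 46 50 45
f 49 47 45
f 45 50 49
f 49 48 47
f 50 48 49
f 52 54 51
f 55 52 51
f 51 54 53
f 53 55 51
f 52 58 54
f 56 52 55
f 56 58 52
f 54 58 53
f 57 55 53
f 53 58 57
f 57 56 55
f 58 56 57

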